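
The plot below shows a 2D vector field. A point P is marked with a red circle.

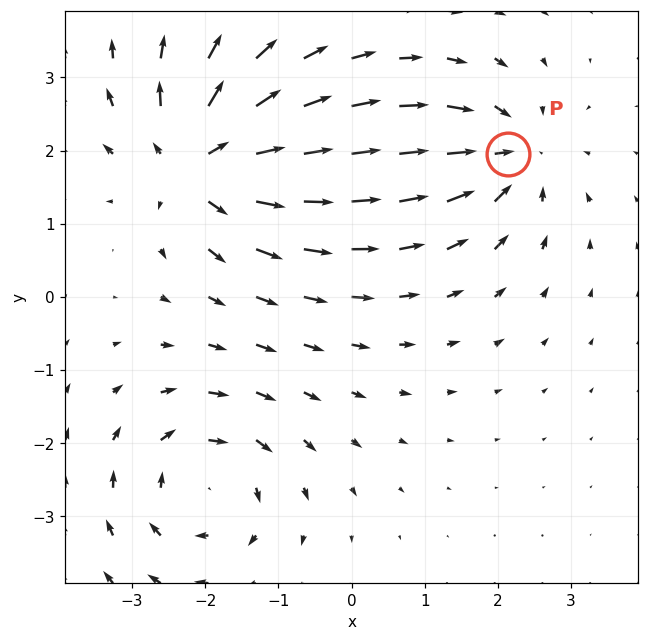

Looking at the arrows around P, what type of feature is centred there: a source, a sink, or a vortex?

sink

At P (2.1, 1.9) the arrows converge inward. Divergence about -5, curl ≈0 — negative divergence with near-zero curl is a sink.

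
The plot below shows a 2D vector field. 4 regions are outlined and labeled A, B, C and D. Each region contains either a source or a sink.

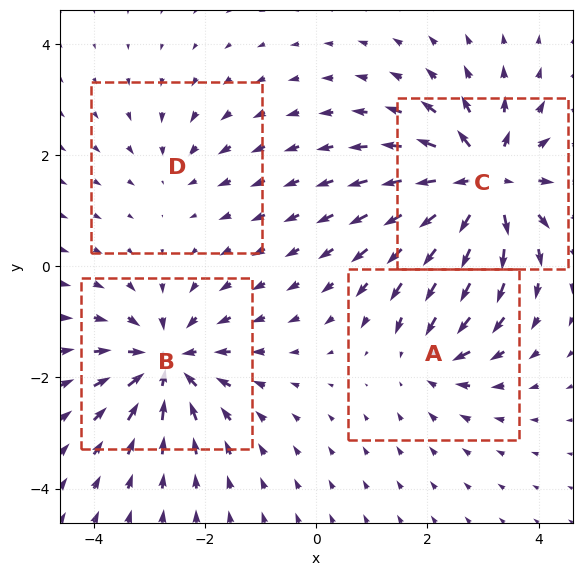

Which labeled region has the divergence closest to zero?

Divergence at each region's feature centre — A: about -4, B: about -6, C: about +8, D: about -2. Region D is closest to zero.

D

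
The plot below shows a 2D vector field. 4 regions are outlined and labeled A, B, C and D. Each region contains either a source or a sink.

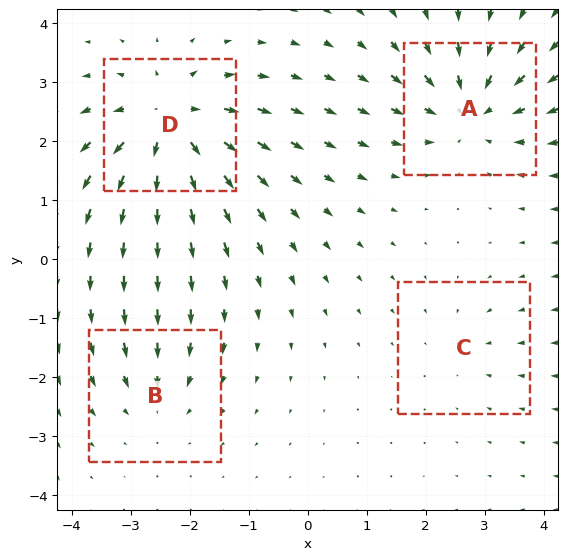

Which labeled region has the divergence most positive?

D

Divergence at each region's feature centre — A: about -5, B: about -3, C: about -2, D: about +7. Region D is most positive.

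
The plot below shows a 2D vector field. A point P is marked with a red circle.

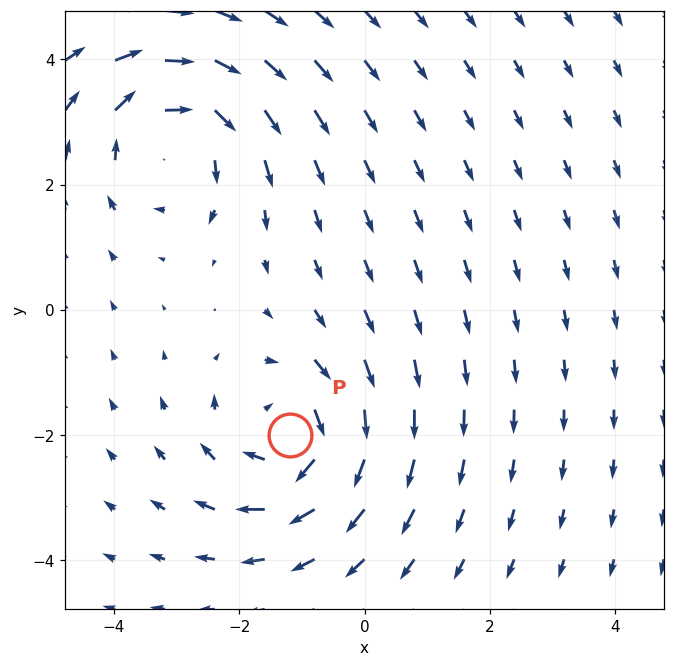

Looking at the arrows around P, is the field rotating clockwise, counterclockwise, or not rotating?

Near P at (-1.2, -2.0) the arrows circulate clockwise. The curl (z-component) there is about -5; negative curl means clockwise rotation.

clockwise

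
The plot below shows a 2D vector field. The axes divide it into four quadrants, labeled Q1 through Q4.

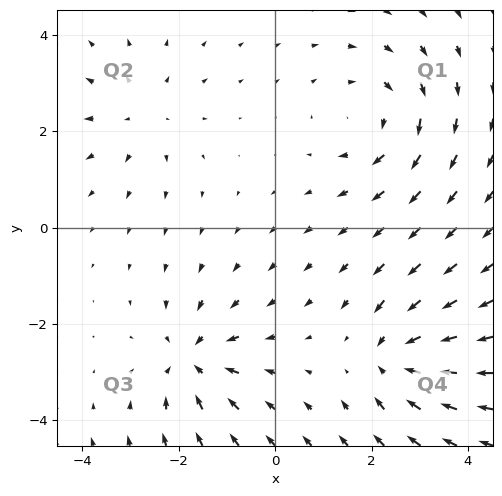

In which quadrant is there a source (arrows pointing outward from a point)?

The source sits at approximately (-2.7, 2.4), which lies in quadrant Q2. The divergence there is about +3, positive as expected for a source.

Q2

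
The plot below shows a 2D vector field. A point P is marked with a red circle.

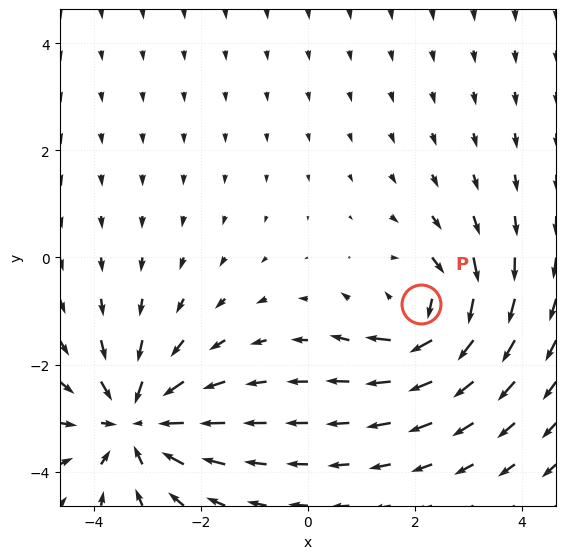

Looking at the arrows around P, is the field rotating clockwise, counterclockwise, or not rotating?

Near P at (2.1, -0.9) the arrows circulate clockwise. The curl (z-component) there is about -4; negative curl means clockwise rotation.

clockwise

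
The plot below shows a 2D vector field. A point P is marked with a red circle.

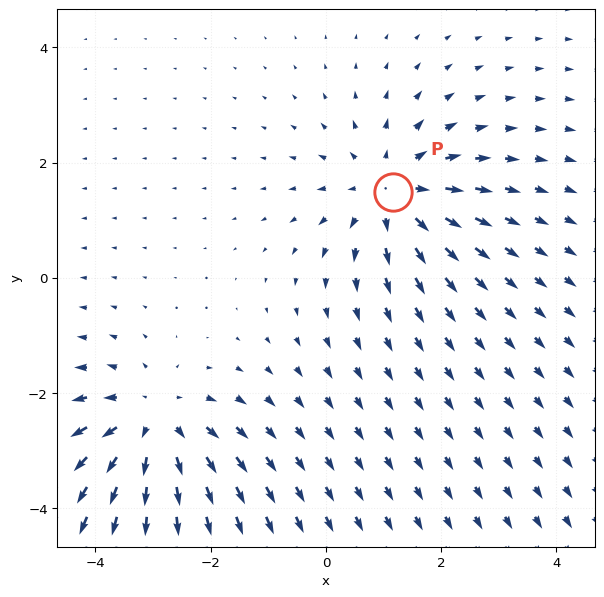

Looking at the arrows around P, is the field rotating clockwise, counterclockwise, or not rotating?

Near P at (1.2, 1.5) the arrows show no circulation. The curl there is ≈0.

not rotating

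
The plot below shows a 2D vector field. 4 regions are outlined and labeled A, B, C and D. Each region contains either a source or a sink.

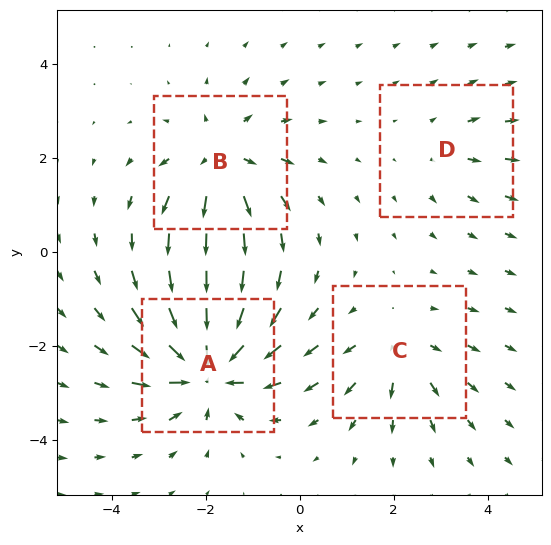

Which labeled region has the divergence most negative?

Divergence at each region's feature centre — A: about -7, B: about +5, C: about +3, D: about +2. Region A is most negative.

A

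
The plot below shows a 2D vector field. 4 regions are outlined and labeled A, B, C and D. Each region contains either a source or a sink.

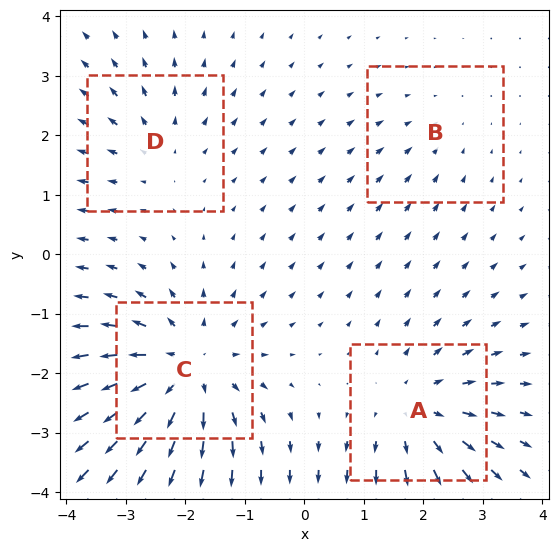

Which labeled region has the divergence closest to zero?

Divergence at each region's feature centre — A: about +4, B: about -2, C: about +6, D: about +3. Region B is closest to zero.

B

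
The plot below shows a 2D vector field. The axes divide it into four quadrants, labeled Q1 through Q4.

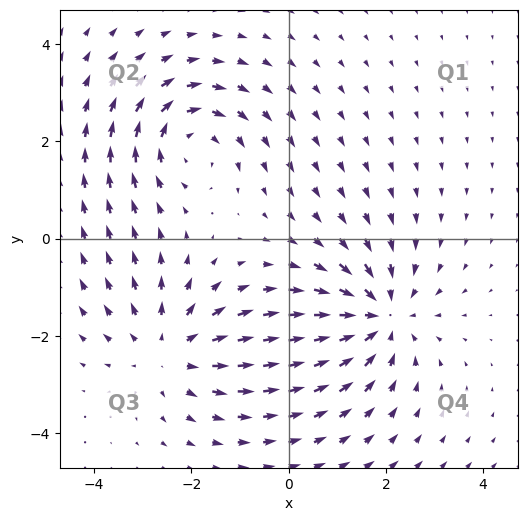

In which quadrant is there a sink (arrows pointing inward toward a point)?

The sink sits at approximately (1.9, -1.6), which lies in quadrant Q4. The divergence there is about -4, negative as expected for a sink.

Q4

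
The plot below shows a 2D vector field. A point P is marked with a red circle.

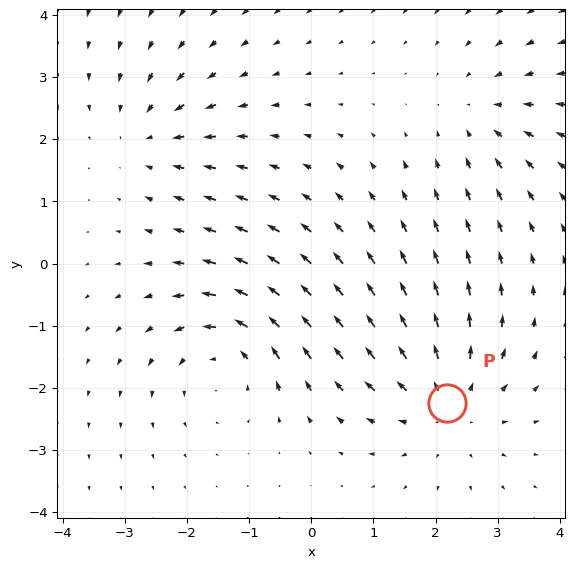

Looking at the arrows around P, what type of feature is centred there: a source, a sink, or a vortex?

At P (2.2, -2.2) the arrows spread outward. Divergence about +4, curl ≈0 — positive divergence with near-zero curl is a source.

source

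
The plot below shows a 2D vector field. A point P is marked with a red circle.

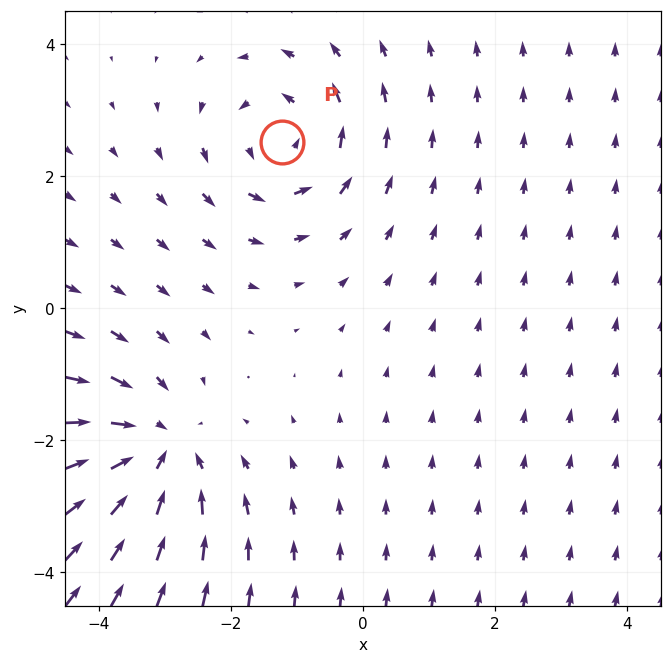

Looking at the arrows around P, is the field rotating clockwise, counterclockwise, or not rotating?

counterclockwise

Near P at (-1.2, 2.5) the arrows circulate counterclockwise. The curl (z-component) there is about +4; positive curl means counterclockwise rotation.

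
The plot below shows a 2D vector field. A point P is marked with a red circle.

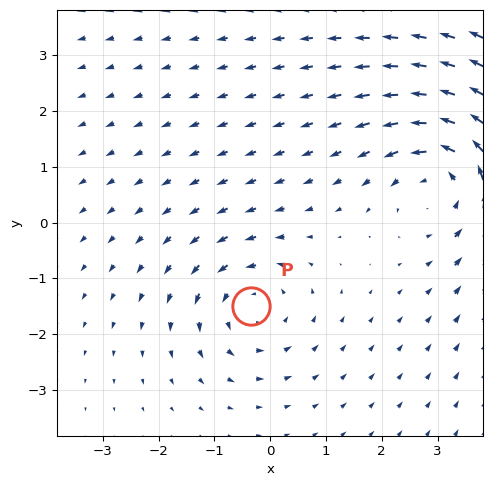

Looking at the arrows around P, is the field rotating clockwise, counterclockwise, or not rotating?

counterclockwise

Near P at (-0.3, -1.5) the arrows circulate counterclockwise. The curl (z-component) there is about +3; positive curl means counterclockwise rotation.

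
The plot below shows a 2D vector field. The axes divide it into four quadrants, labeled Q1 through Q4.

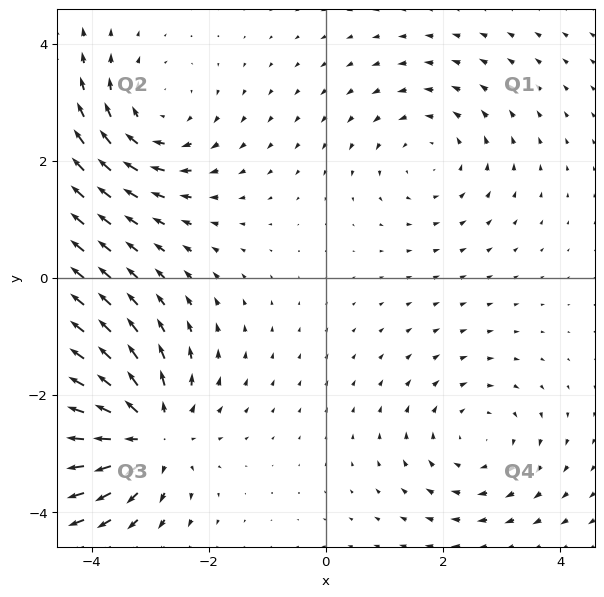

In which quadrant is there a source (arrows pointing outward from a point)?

The source sits at approximately (-3.0, -2.7), which lies in quadrant Q3. The divergence there is about +5, positive as expected for a source.

Q3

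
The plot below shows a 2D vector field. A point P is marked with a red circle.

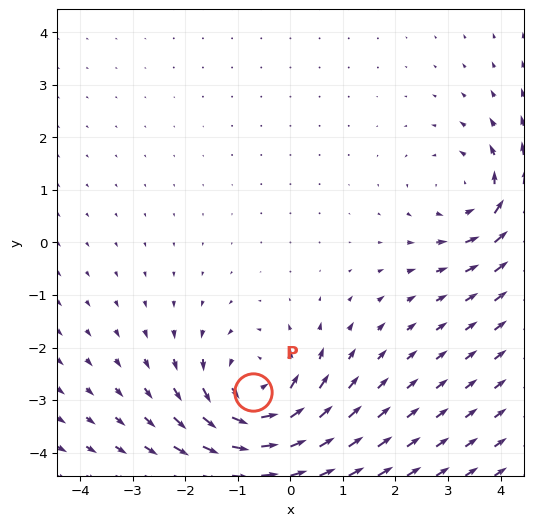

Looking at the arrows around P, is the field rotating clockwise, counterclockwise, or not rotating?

Near P at (-0.7, -2.8) the arrows circulate counterclockwise. The curl (z-component) there is about +5; positive curl means counterclockwise rotation.

counterclockwise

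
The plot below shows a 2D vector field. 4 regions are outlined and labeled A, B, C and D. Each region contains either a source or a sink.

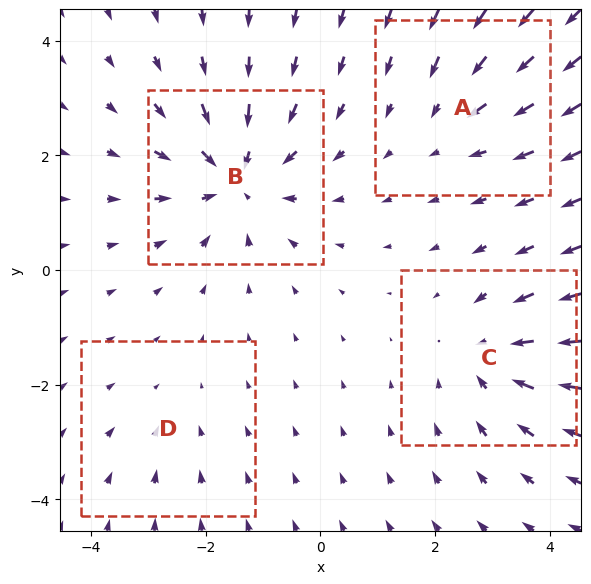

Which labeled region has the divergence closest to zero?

Divergence at each region's feature centre — A: about -3, B: about -6, C: about -4, D: about -2. Region D is closest to zero.

D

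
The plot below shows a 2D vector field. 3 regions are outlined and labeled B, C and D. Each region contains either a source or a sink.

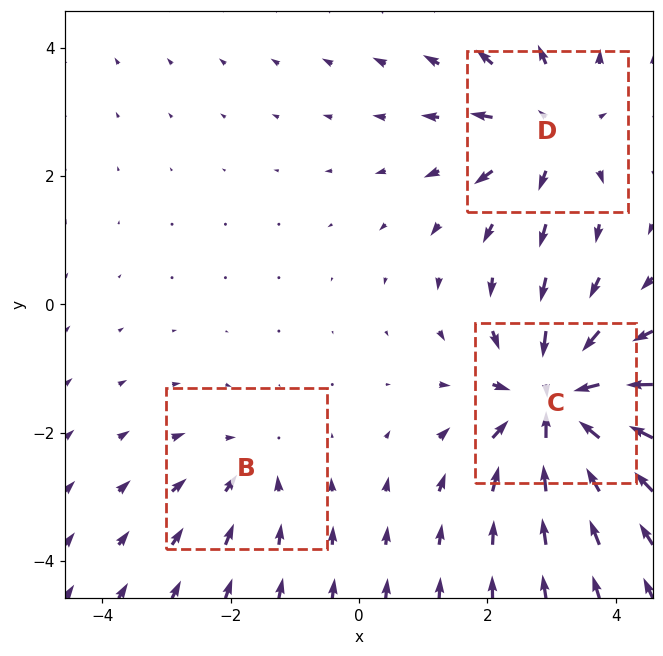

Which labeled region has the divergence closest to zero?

Divergence at each region's feature centre — B: about -2, C: about -5, D: about +4. Region B is closest to zero.

B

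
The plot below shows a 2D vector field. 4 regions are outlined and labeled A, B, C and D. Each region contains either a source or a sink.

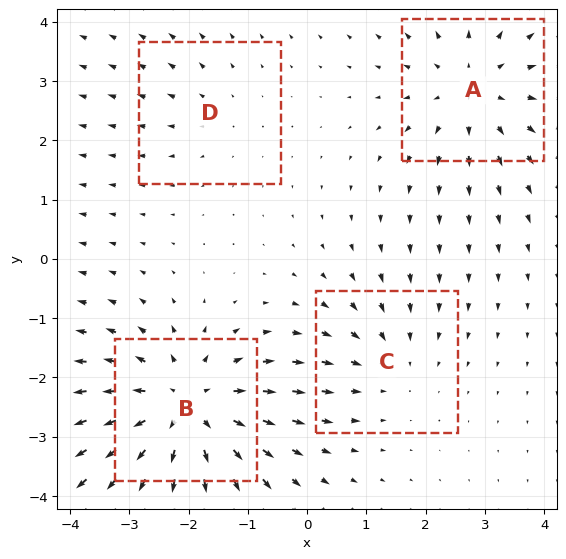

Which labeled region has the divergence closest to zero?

D

Divergence at each region's feature centre — A: about +4, B: about +6, C: about -3, D: about +2. Region D is closest to zero.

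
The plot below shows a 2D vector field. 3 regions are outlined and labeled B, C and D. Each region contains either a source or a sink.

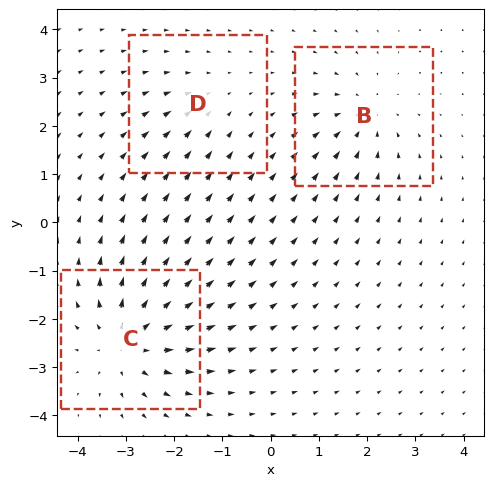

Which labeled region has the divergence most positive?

C

Divergence at each region's feature centre — B: about -3, C: about +5, D: about -2. Region C is most positive.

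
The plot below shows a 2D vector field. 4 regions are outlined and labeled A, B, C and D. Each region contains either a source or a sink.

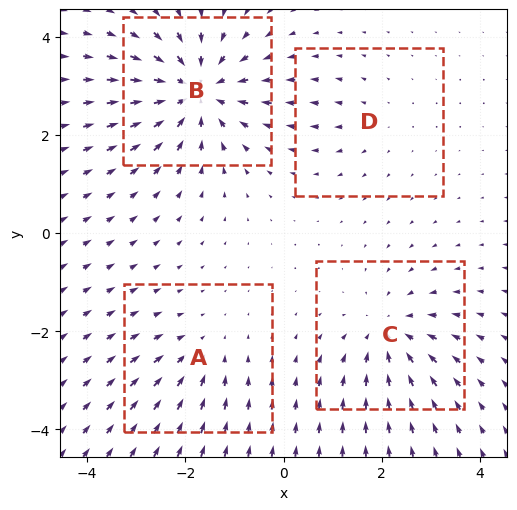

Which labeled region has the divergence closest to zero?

Divergence at each region's feature centre — A: about -3, B: about -7, C: about -5, D: about +2. Region D is closest to zero.

D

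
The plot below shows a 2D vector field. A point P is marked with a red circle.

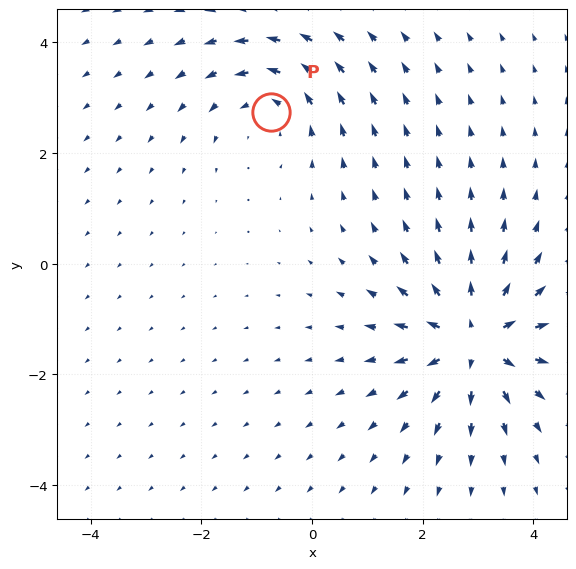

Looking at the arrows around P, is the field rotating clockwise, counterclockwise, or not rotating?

counterclockwise

Near P at (-0.7, 2.7) the arrows circulate counterclockwise. The curl (z-component) there is about +2; positive curl means counterclockwise rotation.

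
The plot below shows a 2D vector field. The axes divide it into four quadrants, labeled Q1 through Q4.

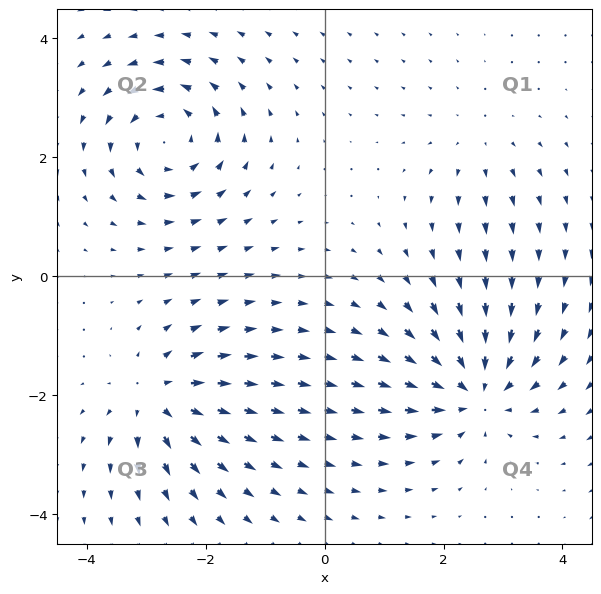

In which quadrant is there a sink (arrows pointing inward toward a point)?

Q4

The sink sits at approximately (2.5, -1.9), which lies in quadrant Q4. The divergence there is about -6, negative as expected for a sink.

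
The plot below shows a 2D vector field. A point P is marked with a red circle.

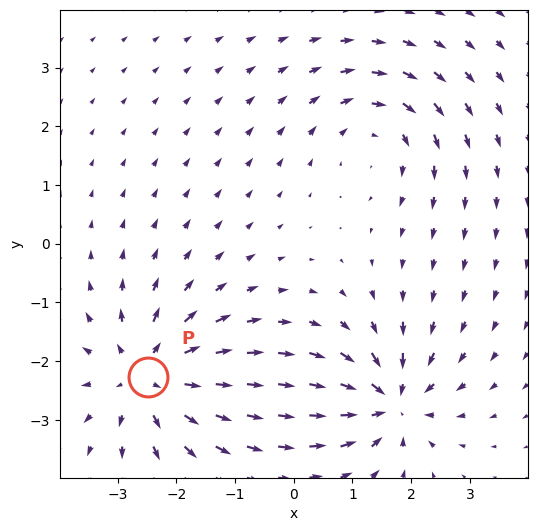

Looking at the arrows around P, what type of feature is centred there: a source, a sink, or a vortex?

source

At P (-2.5, -2.3) the arrows spread outward. Divergence about +5, curl ≈0 — positive divergence with near-zero curl is a source.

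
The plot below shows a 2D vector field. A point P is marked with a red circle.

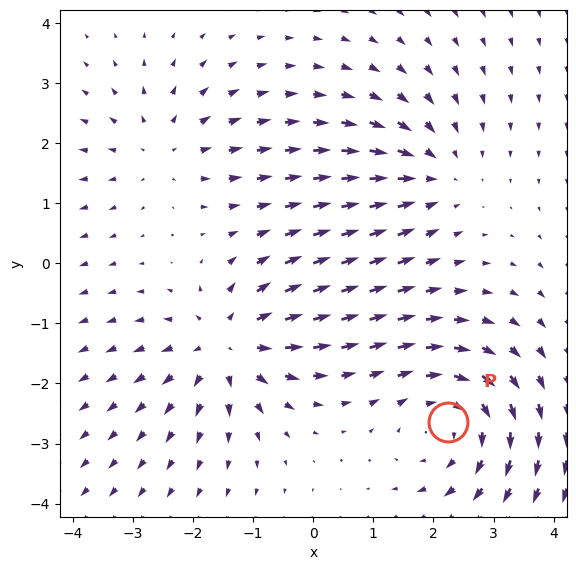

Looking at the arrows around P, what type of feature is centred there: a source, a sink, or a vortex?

vortex

At P (2.2, -2.7) the arrows circulate clockwise. Divergence ≈0, curl about -4 — near-zero divergence with nonzero curl is a vortex.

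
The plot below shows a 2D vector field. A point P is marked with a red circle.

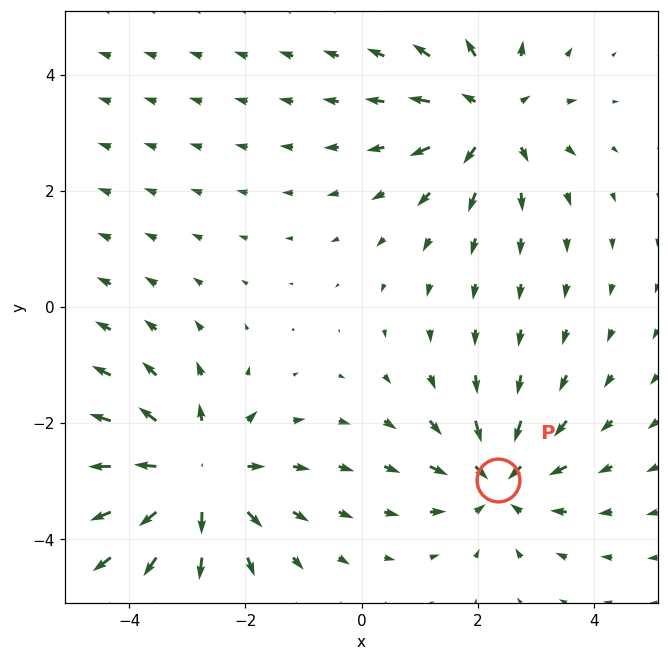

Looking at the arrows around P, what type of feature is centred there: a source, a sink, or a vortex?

sink

At P (2.4, -3.0) the arrows converge inward. Divergence about -4, curl ≈0 — negative divergence with near-zero curl is a sink.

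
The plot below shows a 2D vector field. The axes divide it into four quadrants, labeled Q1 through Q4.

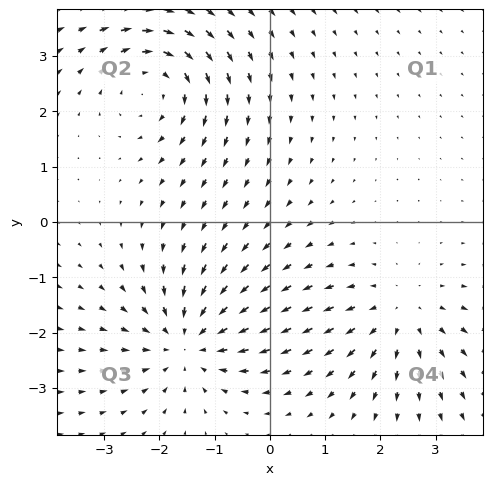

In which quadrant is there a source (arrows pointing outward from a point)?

Q4

The source sits at approximately (2.4, -1.7), which lies in quadrant Q4. The divergence there is about +3, positive as expected for a source.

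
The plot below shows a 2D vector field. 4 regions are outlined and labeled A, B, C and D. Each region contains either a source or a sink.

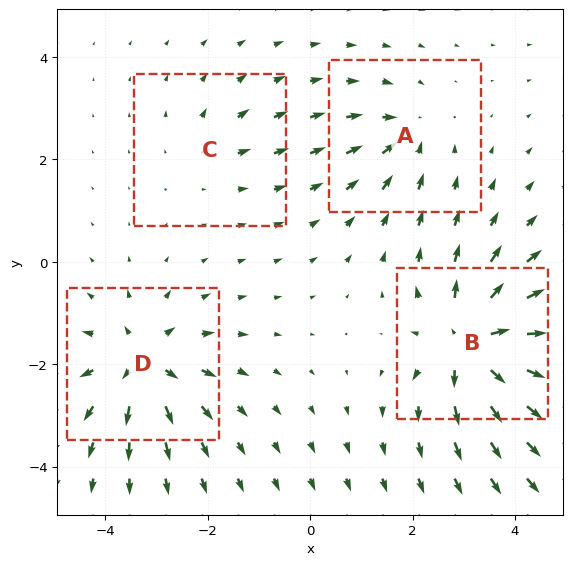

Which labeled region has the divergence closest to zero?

C

Divergence at each region's feature centre — A: about -4, B: about +8, C: about +2, D: about +6. Region C is closest to zero.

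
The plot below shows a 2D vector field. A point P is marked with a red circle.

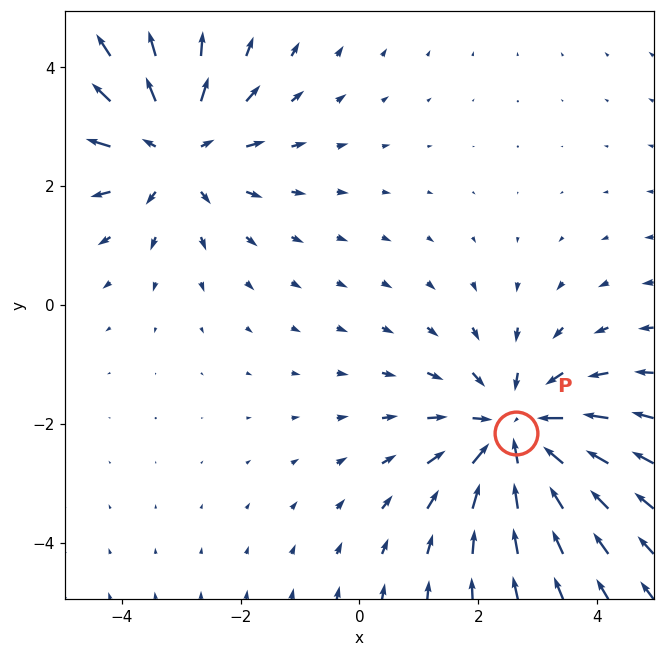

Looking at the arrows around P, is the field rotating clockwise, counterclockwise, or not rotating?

not rotating

Near P at (2.6, -2.1) the arrows show no circulation. The curl there is ≈0.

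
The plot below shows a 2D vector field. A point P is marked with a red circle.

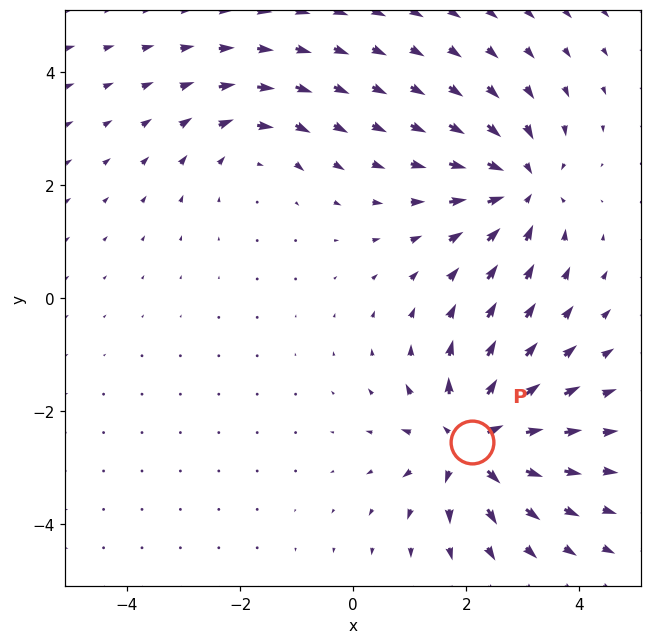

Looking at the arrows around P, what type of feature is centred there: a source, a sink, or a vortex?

source

At P (2.1, -2.5) the arrows spread outward. Divergence about +6, curl ≈0 — positive divergence with near-zero curl is a source.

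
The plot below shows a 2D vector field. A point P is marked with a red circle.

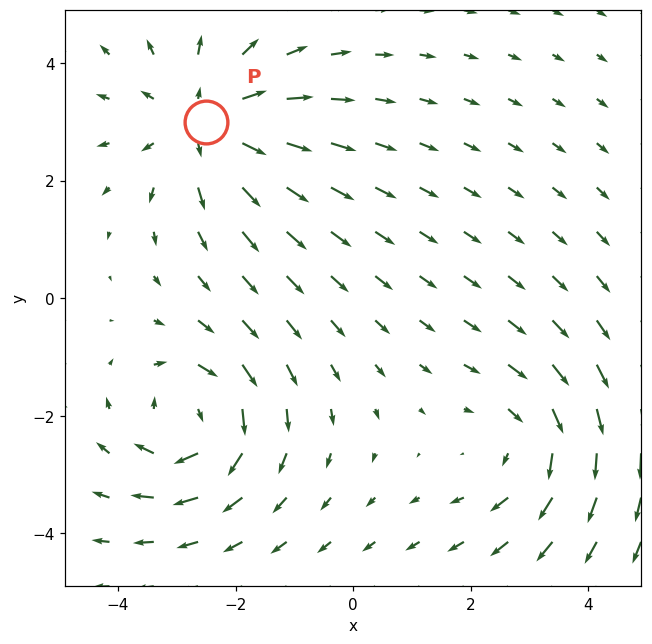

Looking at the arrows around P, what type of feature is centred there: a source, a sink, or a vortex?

At P (-2.5, 3.0) the arrows spread outward. Divergence about +4, curl ≈0 — positive divergence with near-zero curl is a source.

source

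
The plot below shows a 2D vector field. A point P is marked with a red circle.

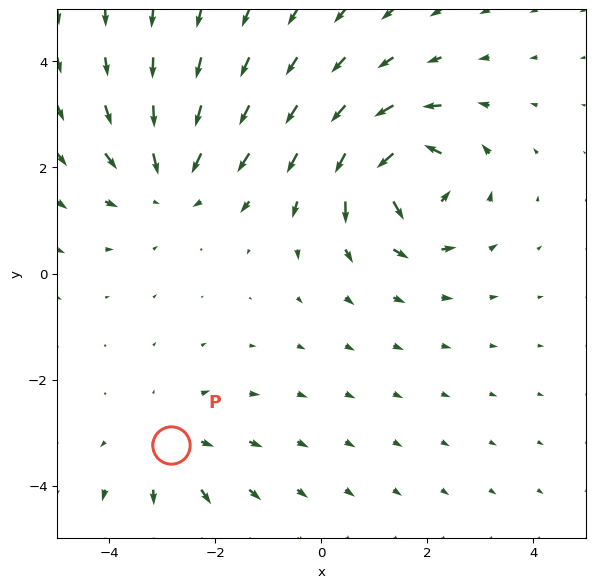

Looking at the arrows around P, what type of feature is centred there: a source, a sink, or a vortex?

source

At P (-2.8, -3.2) the arrows spread outward. Divergence about +2, curl ≈0 — positive divergence with near-zero curl is a source.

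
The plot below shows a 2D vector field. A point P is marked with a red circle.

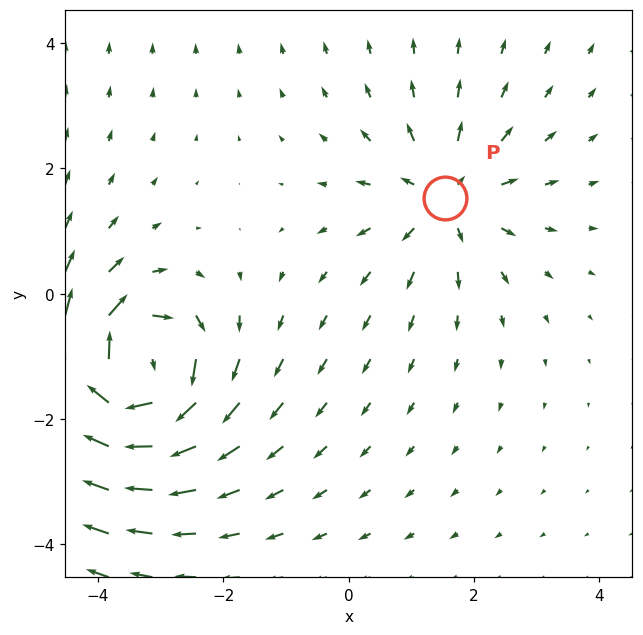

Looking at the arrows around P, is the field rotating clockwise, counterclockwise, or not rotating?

Near P at (1.5, 1.5) the arrows show no circulation. The curl there is ≈0.

not rotating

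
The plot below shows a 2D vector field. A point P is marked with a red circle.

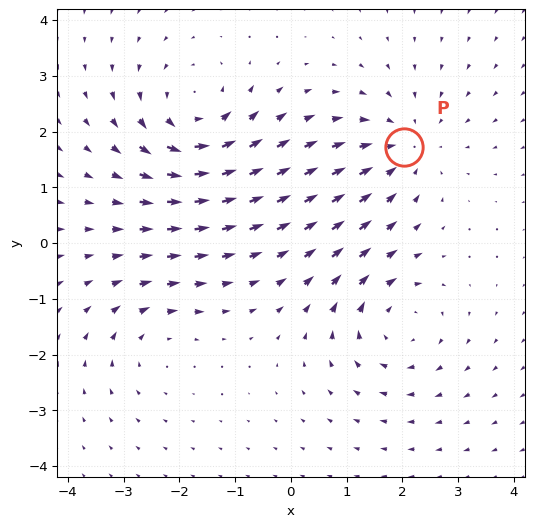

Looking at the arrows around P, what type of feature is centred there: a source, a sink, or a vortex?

sink

At P (2.0, 1.7) the arrows converge inward. Divergence about -3, curl ≈0 — negative divergence with near-zero curl is a sink.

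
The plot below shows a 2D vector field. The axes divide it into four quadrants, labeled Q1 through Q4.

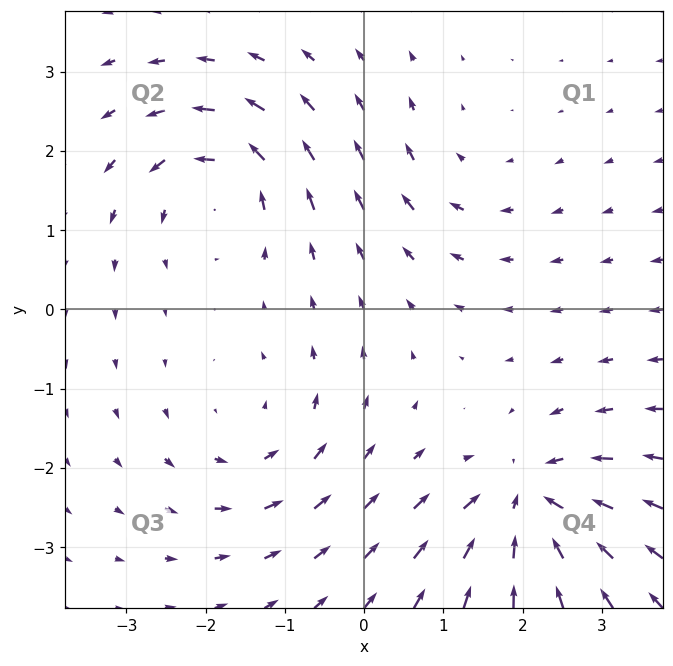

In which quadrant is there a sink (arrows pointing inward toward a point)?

The sink sits at approximately (2.1, -2.4), which lies in quadrant Q4. The divergence there is about -7, negative as expected for a sink.

Q4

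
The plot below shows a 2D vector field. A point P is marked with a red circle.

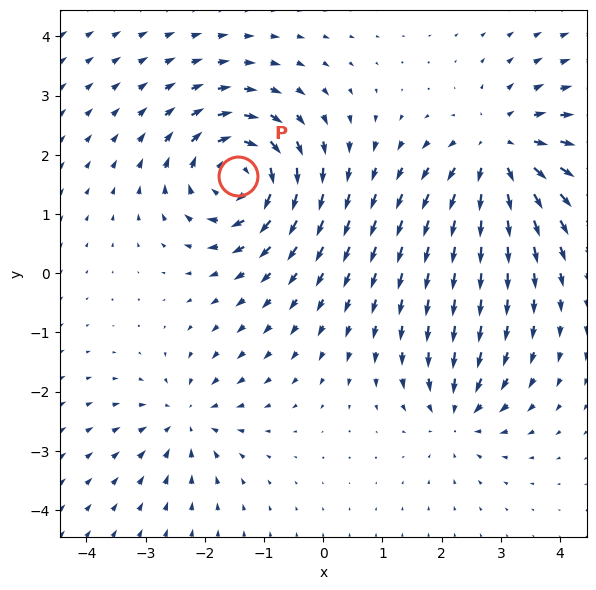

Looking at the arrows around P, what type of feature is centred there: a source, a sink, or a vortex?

vortex

At P (-1.4, 1.6) the arrows circulate clockwise. Divergence ≈0, curl about -7 — near-zero divergence with nonzero curl is a vortex.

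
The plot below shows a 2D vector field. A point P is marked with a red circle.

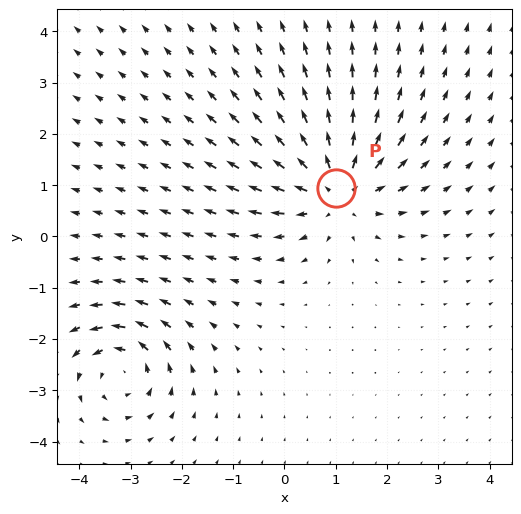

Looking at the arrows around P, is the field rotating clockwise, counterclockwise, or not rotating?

Near P at (1.0, 0.9) the arrows show no circulation. The curl there is ≈0.

not rotating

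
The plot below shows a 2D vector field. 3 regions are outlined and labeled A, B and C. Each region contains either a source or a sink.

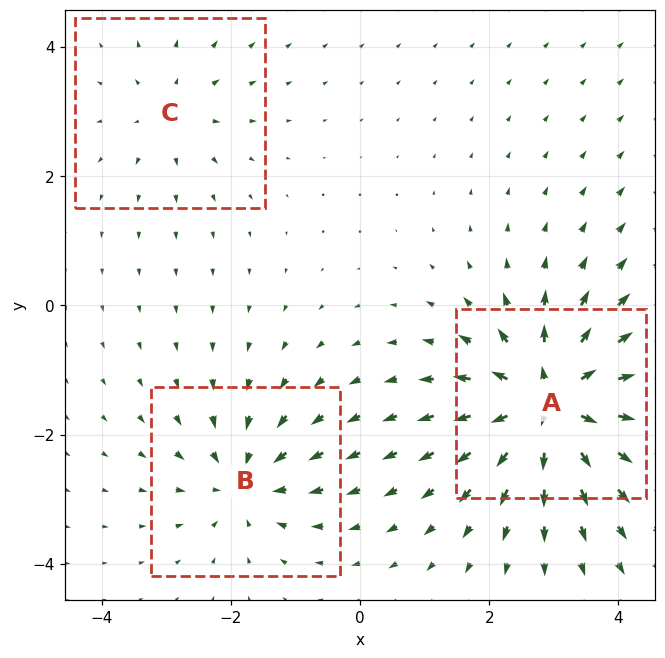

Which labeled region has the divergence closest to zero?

C

Divergence at each region's feature centre — A: about +6, B: about -4, C: about +2. Region C is closest to zero.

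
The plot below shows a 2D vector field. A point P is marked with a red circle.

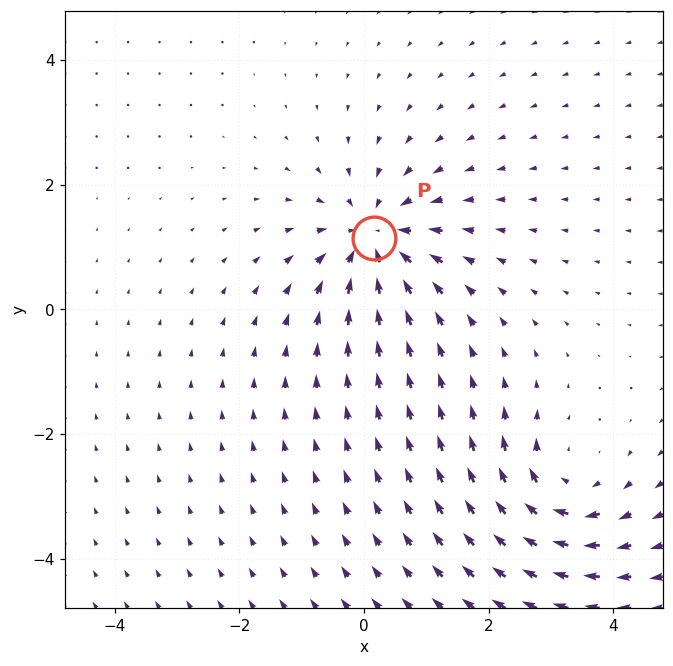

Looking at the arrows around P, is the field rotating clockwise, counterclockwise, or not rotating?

not rotating

Near P at (0.2, 1.1) the arrows show no circulation. The curl there is ≈0.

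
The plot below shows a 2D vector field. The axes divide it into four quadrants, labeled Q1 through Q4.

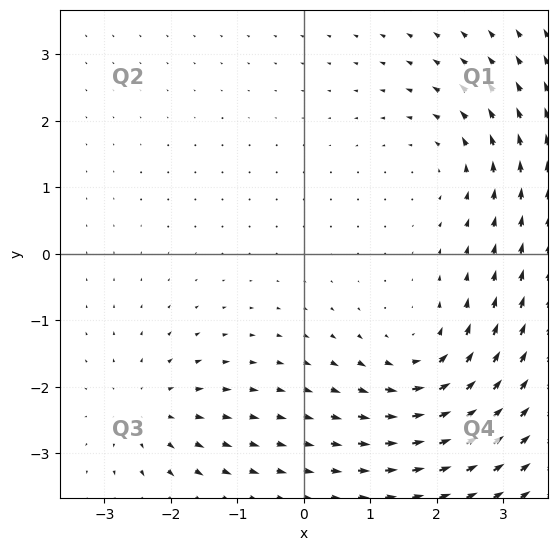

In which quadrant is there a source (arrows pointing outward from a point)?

Q3

The source sits at approximately (-2.3, -2.4), which lies in quadrant Q3. The divergence there is about +3, positive as expected for a source.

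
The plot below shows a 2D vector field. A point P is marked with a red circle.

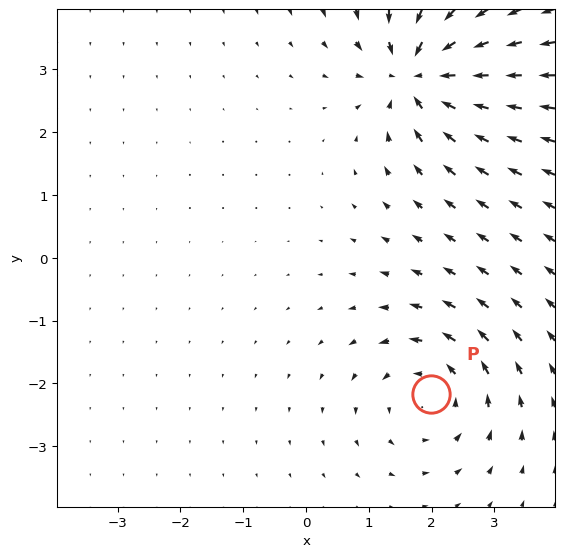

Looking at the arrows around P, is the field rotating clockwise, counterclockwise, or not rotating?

Near P at (2.0, -2.2) the arrows circulate counterclockwise. The curl (z-component) there is about +4; positive curl means counterclockwise rotation.

counterclockwise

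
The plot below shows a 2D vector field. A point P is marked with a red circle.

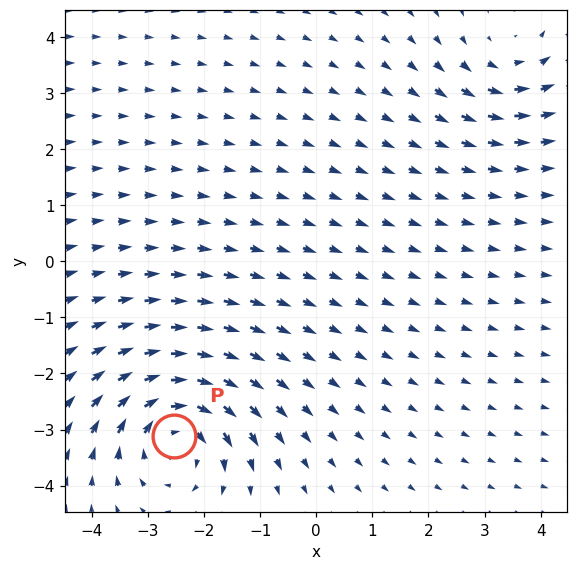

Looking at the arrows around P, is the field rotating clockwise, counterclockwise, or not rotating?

Near P at (-2.5, -3.1) the arrows circulate clockwise. The curl (z-component) there is about -5; negative curl means clockwise rotation.

clockwise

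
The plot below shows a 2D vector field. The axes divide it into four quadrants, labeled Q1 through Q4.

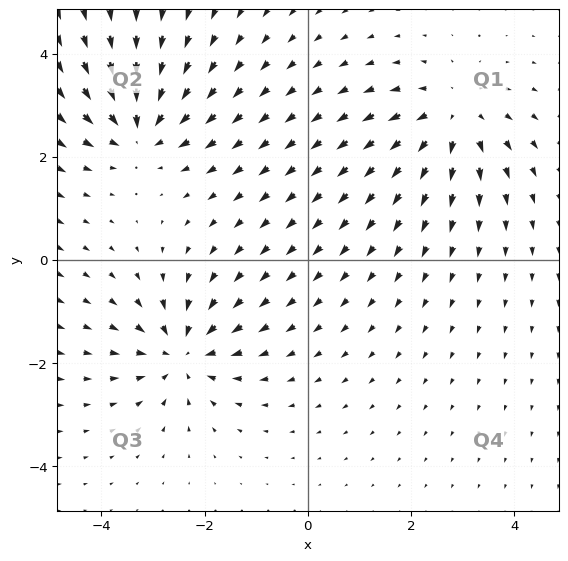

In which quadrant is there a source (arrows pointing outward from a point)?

The source sits at approximately (2.8, 2.8), which lies in quadrant Q1. The divergence there is about +4, positive as expected for a source.

Q1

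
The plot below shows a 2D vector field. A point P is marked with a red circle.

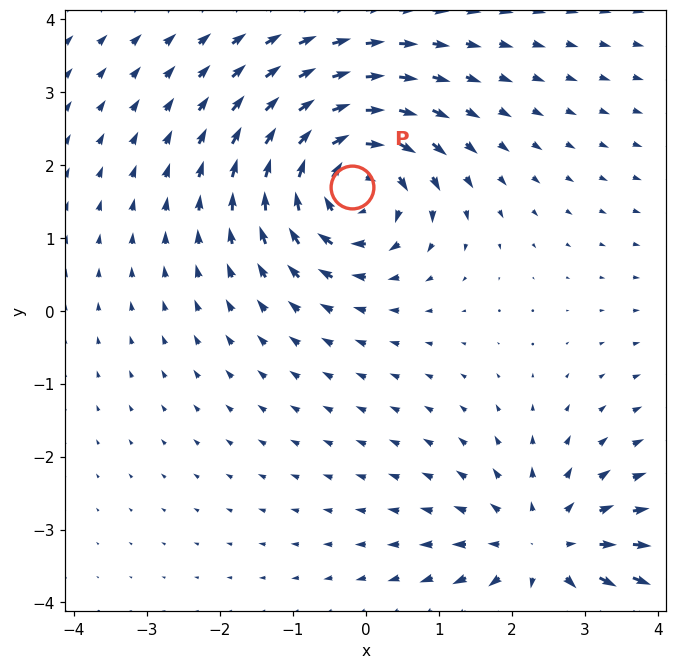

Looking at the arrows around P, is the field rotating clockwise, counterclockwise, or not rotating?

clockwise

Near P at (-0.2, 1.7) the arrows circulate clockwise. The curl (z-component) there is about -5; negative curl means clockwise rotation.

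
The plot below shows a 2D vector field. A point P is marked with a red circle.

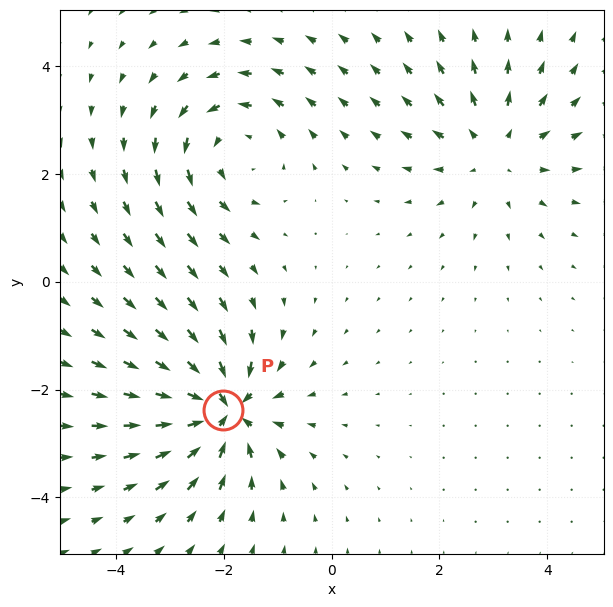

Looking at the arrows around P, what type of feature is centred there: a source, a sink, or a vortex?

At P (-2.0, -2.4) the arrows converge inward. Divergence about -7, curl ≈0 — negative divergence with near-zero curl is a sink.

sink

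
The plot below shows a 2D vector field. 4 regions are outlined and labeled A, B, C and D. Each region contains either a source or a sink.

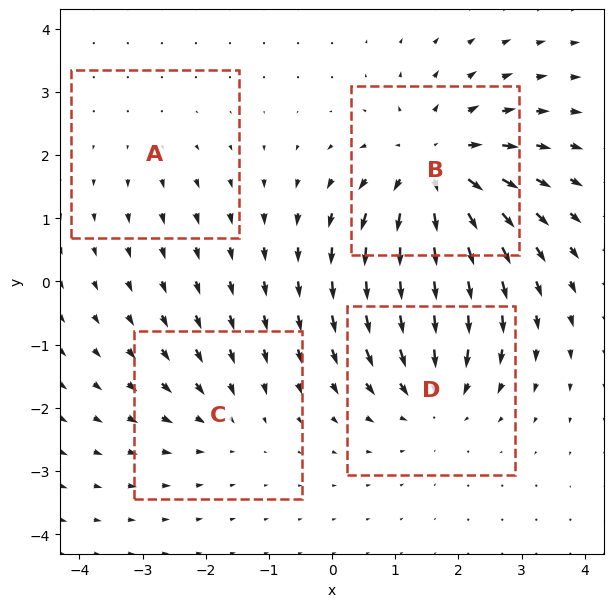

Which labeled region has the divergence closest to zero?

Divergence at each region's feature centre — A: about +2, B: about +7, C: about -3, D: about -5. Region A is closest to zero.

A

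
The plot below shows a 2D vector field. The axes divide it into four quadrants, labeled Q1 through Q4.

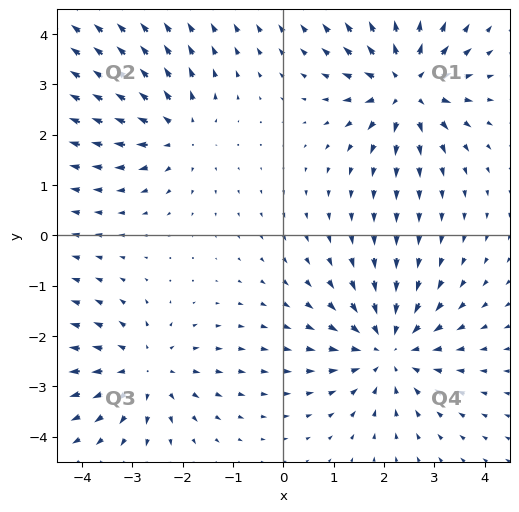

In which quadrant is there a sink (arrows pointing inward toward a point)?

Q4

The sink sits at approximately (2.1, -2.3), which lies in quadrant Q4. The divergence there is about -4, negative as expected for a sink.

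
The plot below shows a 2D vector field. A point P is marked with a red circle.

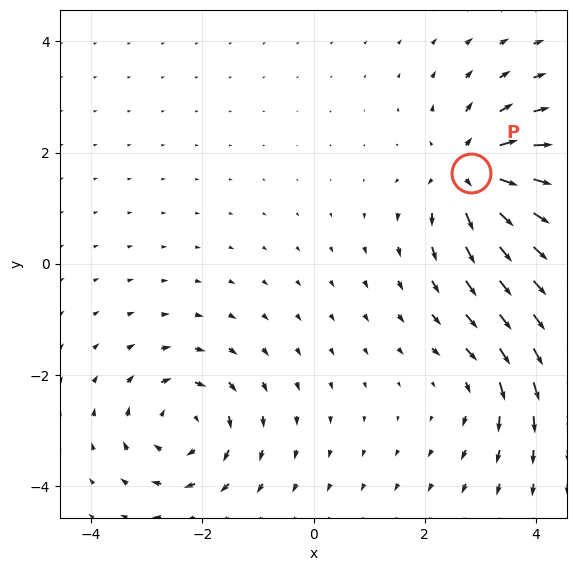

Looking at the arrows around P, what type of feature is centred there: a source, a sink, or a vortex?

source

At P (2.8, 1.6) the arrows spread outward. Divergence about +6, curl ≈0 — positive divergence with near-zero curl is a source.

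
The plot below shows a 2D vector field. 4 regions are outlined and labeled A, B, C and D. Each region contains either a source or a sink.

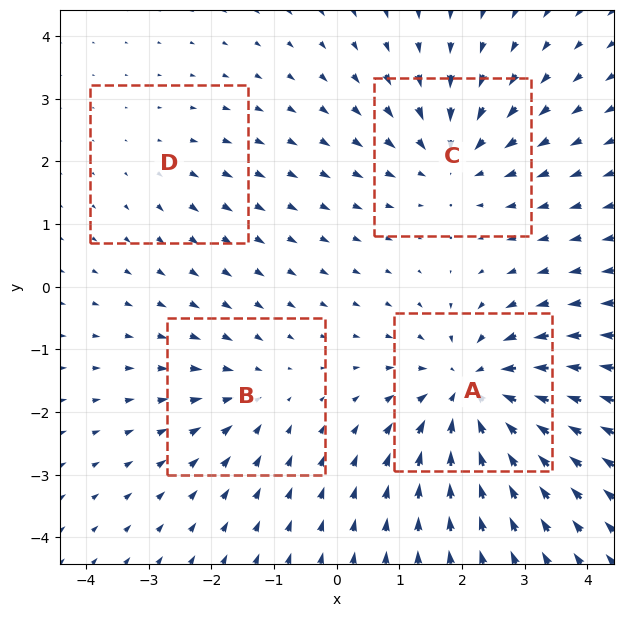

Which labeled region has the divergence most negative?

A

Divergence at each region's feature centre — A: about -7, B: about -3, C: about -5, D: about +2. Region A is most negative.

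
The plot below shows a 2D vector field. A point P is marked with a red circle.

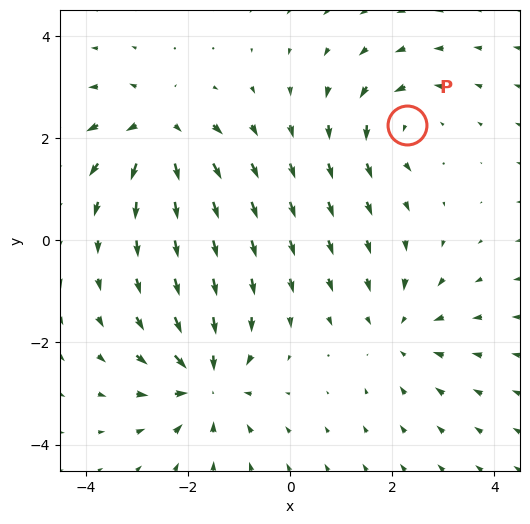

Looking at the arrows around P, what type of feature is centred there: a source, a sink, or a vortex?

At P (2.3, 2.3) the arrows circulate counterclockwise. Divergence ≈0, curl about +3 — near-zero divergence with nonzero curl is a vortex.

vortex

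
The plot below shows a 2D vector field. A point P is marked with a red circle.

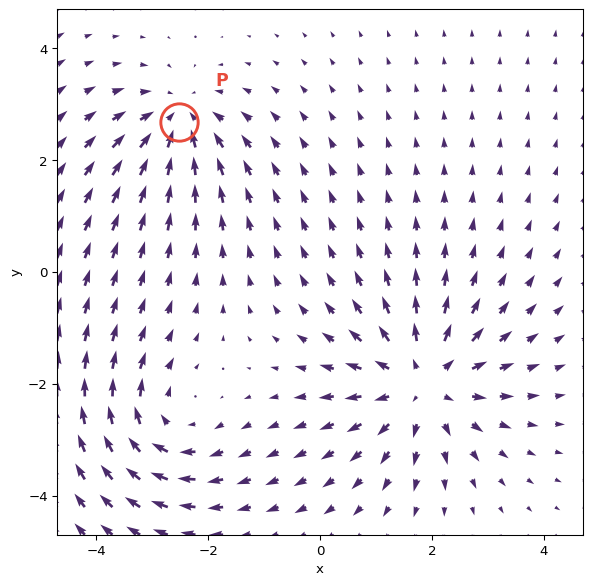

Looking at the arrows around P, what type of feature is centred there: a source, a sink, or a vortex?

sink

At P (-2.5, 2.7) the arrows converge inward. Divergence about -4, curl ≈0 — negative divergence with near-zero curl is a sink.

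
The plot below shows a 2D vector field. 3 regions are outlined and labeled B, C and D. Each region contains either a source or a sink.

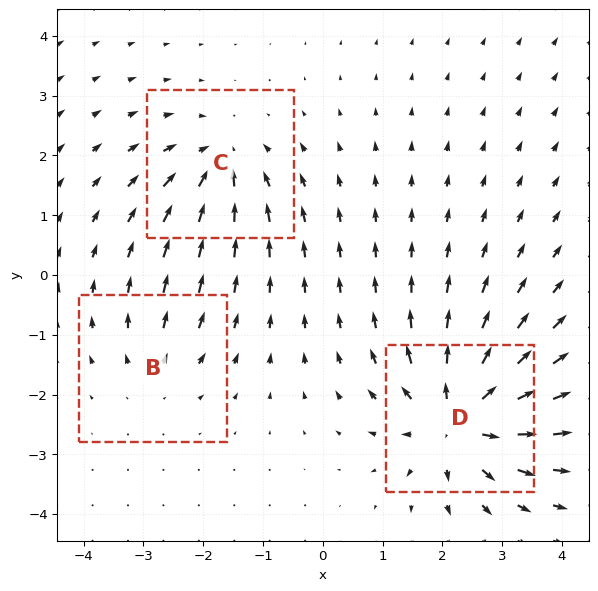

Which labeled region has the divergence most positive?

D

Divergence at each region's feature centre — B: about +3, C: about -4, D: about +6. Region D is most positive.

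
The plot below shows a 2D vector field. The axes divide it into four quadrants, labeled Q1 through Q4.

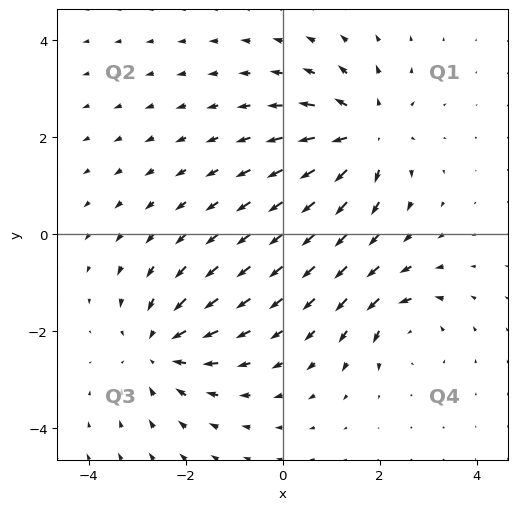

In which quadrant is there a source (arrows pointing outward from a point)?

Q1

The source sits at approximately (1.7, 2.1), which lies in quadrant Q1. The divergence there is about +4, positive as expected for a source.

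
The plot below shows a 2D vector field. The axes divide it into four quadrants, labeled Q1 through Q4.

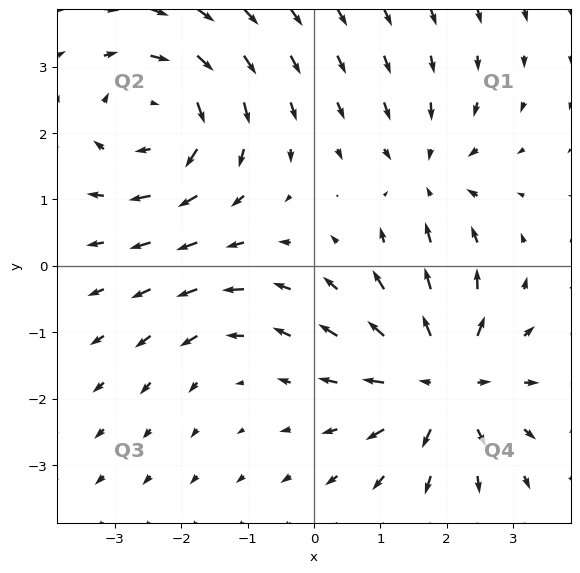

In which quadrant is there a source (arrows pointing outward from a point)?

Q4

The source sits at approximately (1.9, -1.7), which lies in quadrant Q4. The divergence there is about +6, positive as expected for a source.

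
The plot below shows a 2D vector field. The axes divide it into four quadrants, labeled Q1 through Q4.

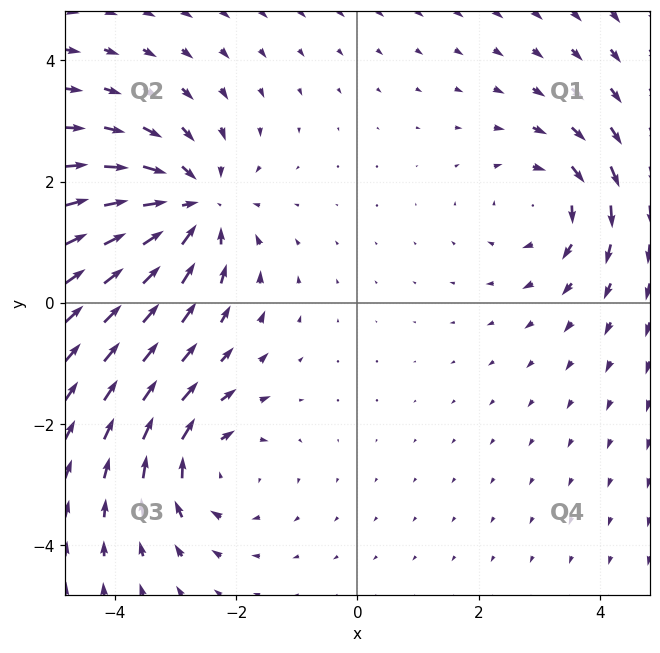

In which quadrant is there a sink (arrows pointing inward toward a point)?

The sink sits at approximately (-2.7, 1.6), which lies in quadrant Q2. The divergence there is about -4, negative as expected for a sink.

Q2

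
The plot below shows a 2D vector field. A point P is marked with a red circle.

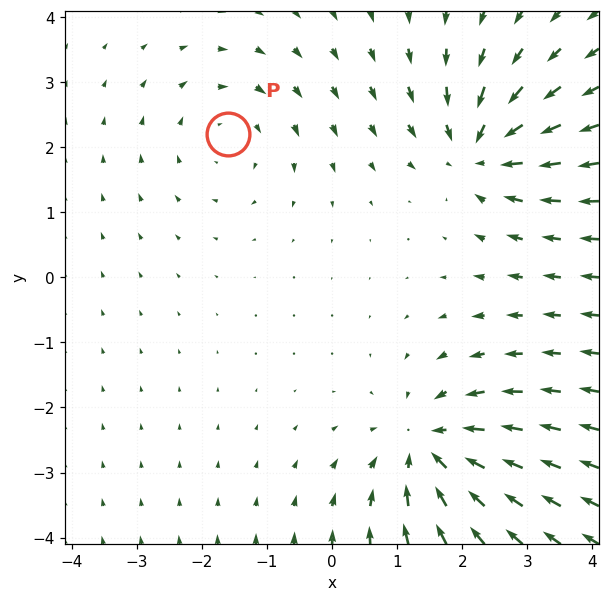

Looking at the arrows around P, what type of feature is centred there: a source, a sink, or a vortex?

At P (-1.6, 2.2) the arrows circulate clockwise. Divergence ≈0, curl about -3 — near-zero divergence with nonzero curl is a vortex.

vortex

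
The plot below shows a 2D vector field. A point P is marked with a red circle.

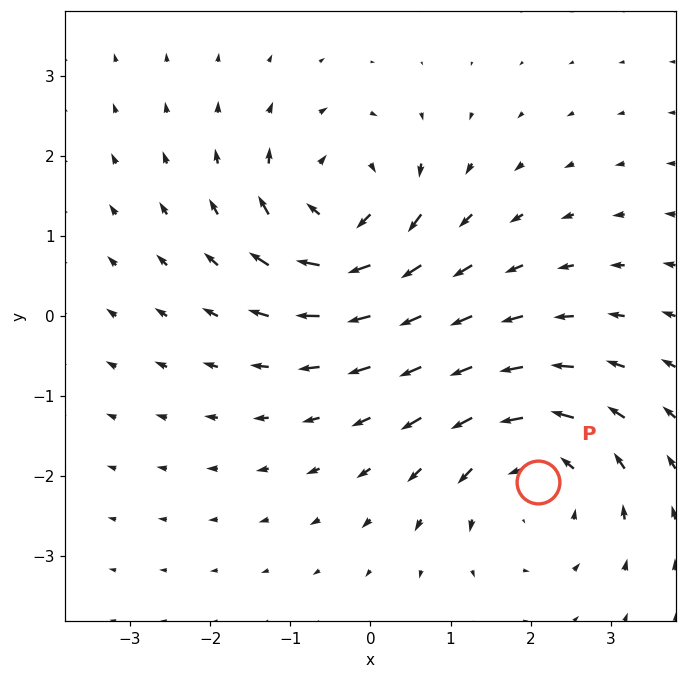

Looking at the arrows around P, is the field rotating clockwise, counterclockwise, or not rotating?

Near P at (2.1, -2.1) the arrows circulate counterclockwise. The curl (z-component) there is about +5; positive curl means counterclockwise rotation.

counterclockwise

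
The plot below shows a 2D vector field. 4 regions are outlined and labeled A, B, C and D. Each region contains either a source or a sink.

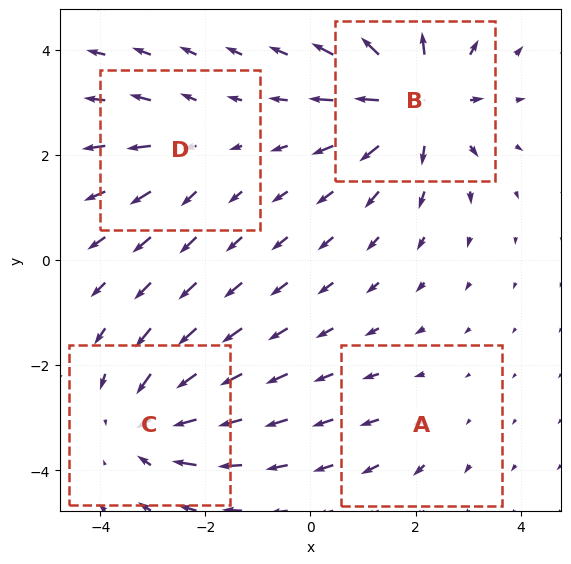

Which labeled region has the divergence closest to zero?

A

Divergence at each region's feature centre — A: about +2, B: about +7, C: about -5, D: about +3. Region A is closest to zero.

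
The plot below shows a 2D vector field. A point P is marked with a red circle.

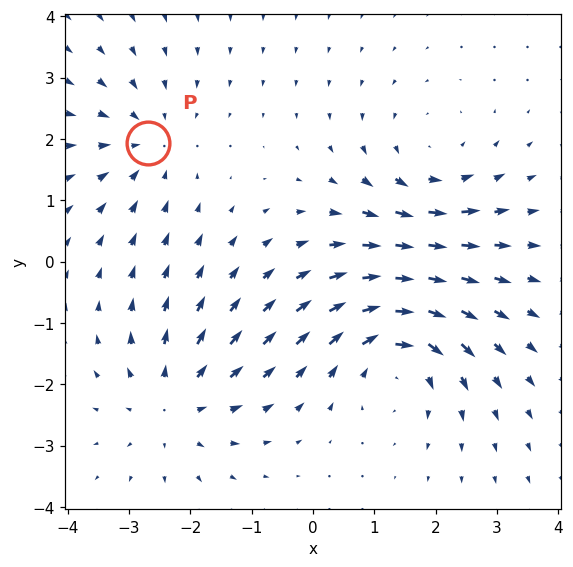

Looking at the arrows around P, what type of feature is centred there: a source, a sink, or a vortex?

At P (-2.7, 1.9) the arrows converge inward. Divergence about -3, curl ≈0 — negative divergence with near-zero curl is a sink.

sink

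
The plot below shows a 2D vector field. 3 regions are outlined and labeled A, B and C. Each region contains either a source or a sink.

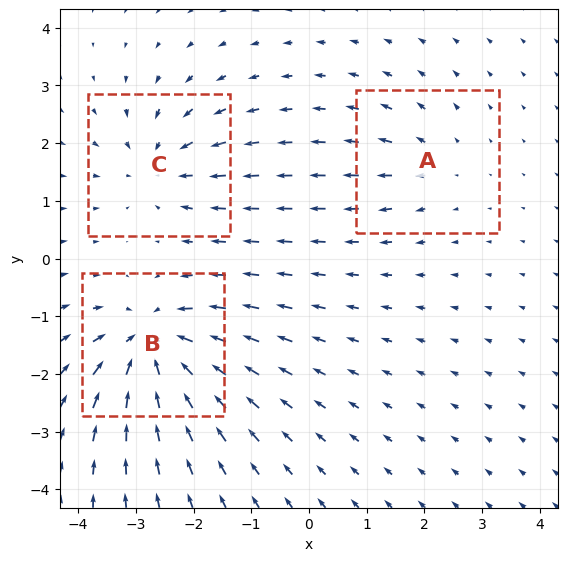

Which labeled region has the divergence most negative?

B

Divergence at each region's feature centre — A: about +2, B: about -6, C: about -4. Region B is most negative.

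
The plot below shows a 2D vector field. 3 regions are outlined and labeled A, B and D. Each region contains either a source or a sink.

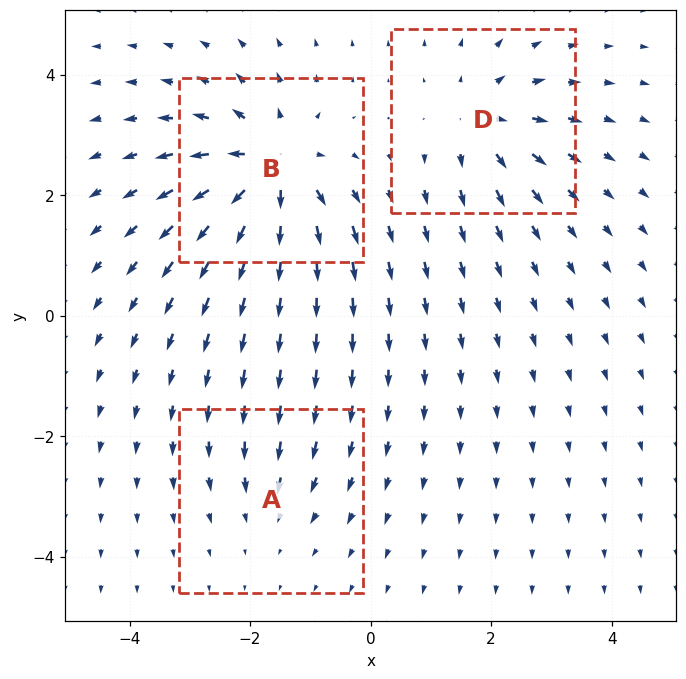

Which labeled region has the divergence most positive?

B

Divergence at each region's feature centre — A: about -2, B: about +6, D: about +4. Region B is most positive.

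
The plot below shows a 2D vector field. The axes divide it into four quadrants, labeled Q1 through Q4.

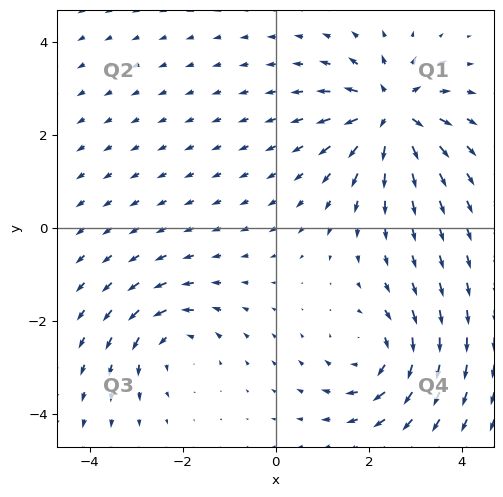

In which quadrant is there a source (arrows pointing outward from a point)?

Q1

The source sits at approximately (2.5, 2.5), which lies in quadrant Q1. The divergence there is about +7, positive as expected for a source.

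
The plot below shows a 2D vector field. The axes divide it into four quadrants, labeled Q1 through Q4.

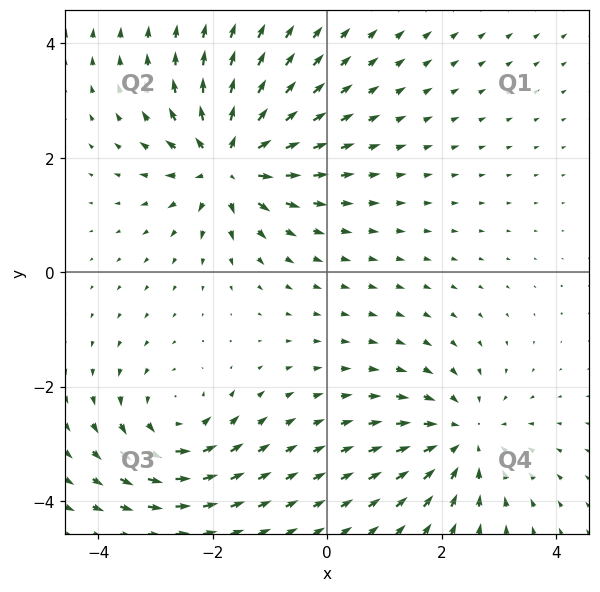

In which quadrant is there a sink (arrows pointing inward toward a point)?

The sink sits at approximately (2.4, -2.9), which lies in quadrant Q4. The divergence there is about -4, negative as expected for a sink.

Q4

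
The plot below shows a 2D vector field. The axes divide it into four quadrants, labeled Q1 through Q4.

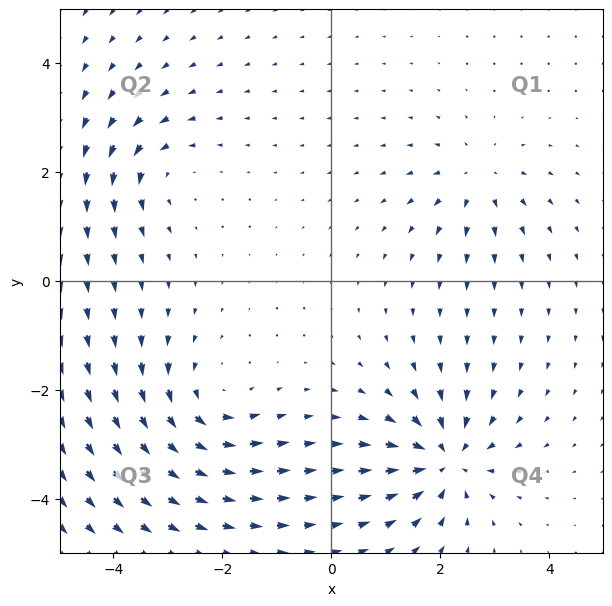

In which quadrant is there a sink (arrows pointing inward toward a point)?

The sink sits at approximately (2.1, -3.3), which lies in quadrant Q4. The divergence there is about -6, negative as expected for a sink.

Q4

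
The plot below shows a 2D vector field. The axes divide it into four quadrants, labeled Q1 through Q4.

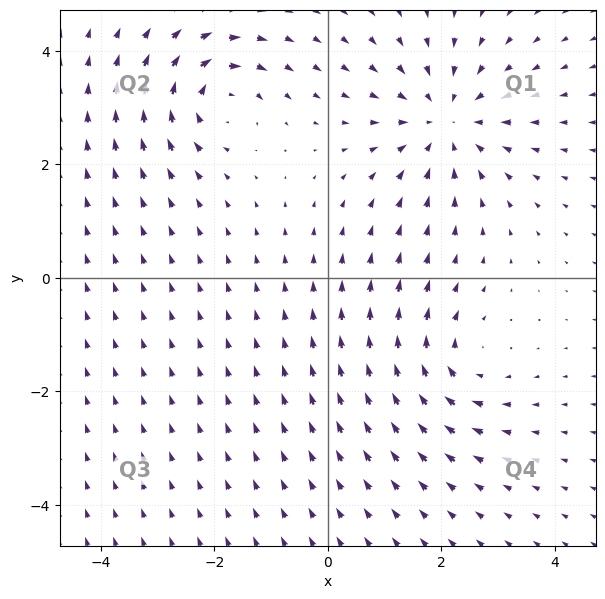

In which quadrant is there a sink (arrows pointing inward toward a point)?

The sink sits at approximately (2.1, 2.8), which lies in quadrant Q1. The divergence there is about -4, negative as expected for a sink.

Q1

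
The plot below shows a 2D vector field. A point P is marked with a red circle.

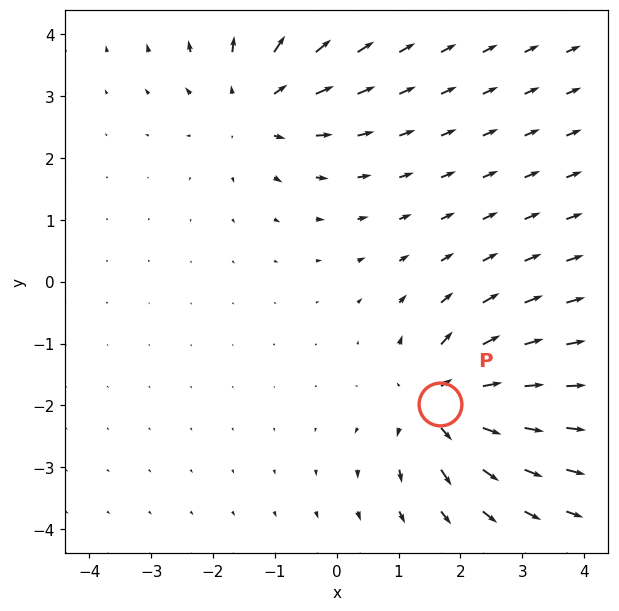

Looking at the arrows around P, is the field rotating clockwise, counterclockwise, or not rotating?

Near P at (1.7, -2.0) the arrows show no circulation. The curl there is ≈0.

not rotating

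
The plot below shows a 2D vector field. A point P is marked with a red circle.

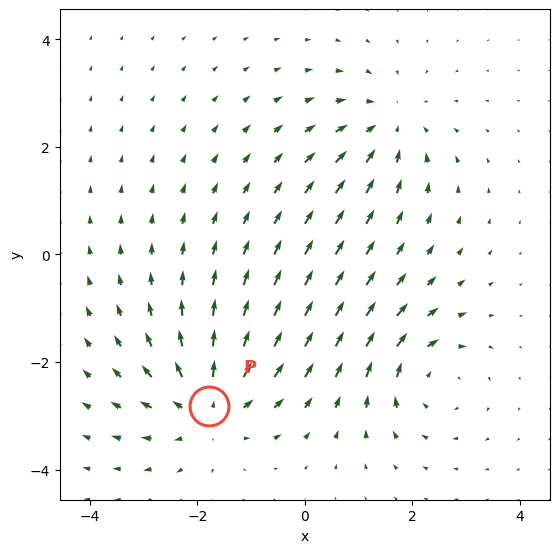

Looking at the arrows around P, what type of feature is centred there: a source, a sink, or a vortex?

At P (-1.8, -2.8) the arrows spread outward. Divergence about +5, curl ≈0 — positive divergence with near-zero curl is a source.

source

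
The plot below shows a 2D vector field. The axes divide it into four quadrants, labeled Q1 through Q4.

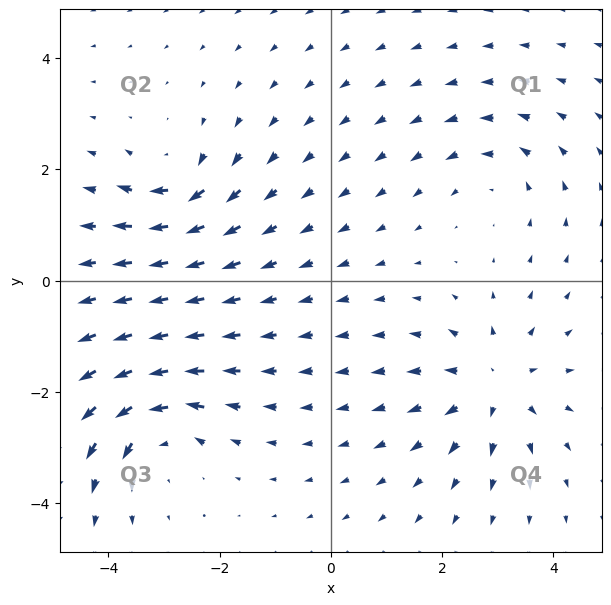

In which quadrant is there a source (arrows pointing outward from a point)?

The source sits at approximately (2.9, -1.9), which lies in quadrant Q4. The divergence there is about +4, positive as expected for a source.

Q4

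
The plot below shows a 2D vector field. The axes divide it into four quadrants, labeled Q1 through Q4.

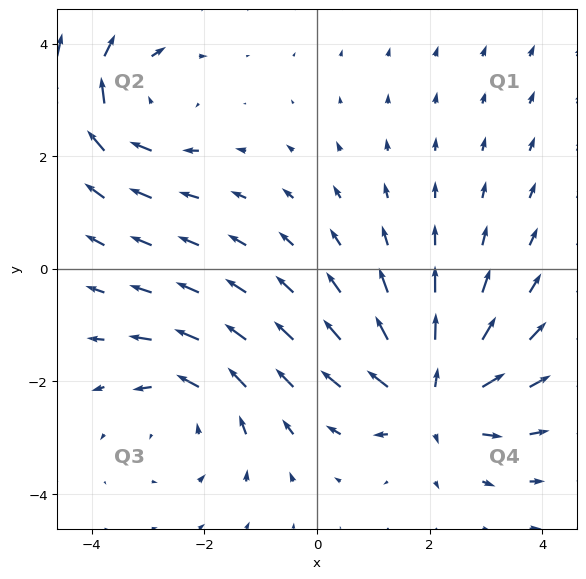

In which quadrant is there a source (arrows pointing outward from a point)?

The source sits at approximately (2.1, -2.3), which lies in quadrant Q4. The divergence there is about +5, positive as expected for a source.

Q4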